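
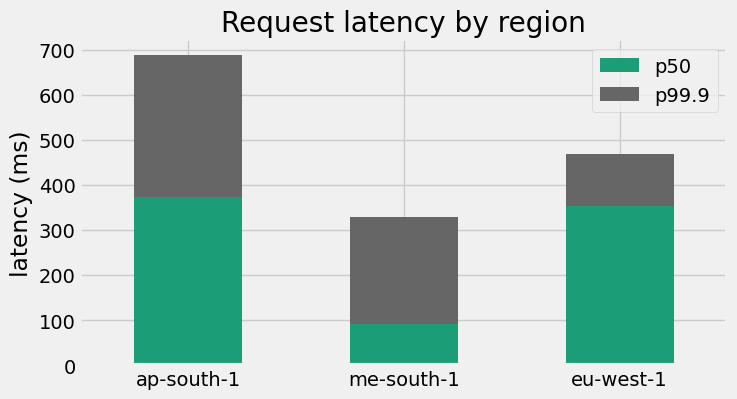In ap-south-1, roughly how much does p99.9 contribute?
≈ 300

p99.9 top ≈ 700, bottom ≈ 400; segment ≈ 300.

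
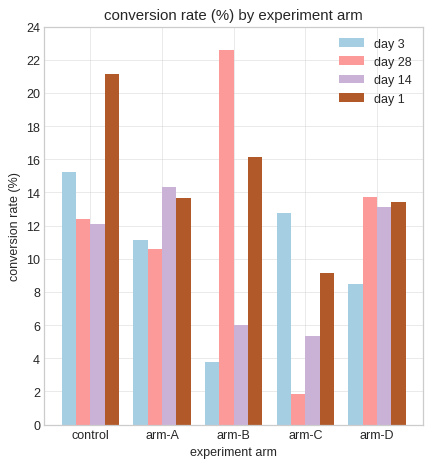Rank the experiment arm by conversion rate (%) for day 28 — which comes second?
Top 3 for day 28: arm-B ≈ 22, arm-D ≈ 14, control ≈ 12.

arm-D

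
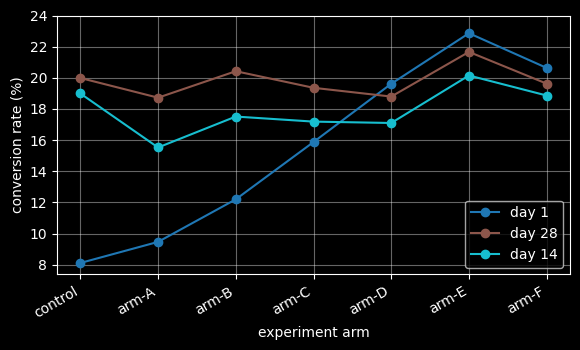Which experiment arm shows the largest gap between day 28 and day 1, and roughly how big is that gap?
control, ≈ 12 %

control: day 28 ≈ 20, day 1 ≈ 8 → gap ≈ 12. Next-largest (arm-A) is only ≈ 8.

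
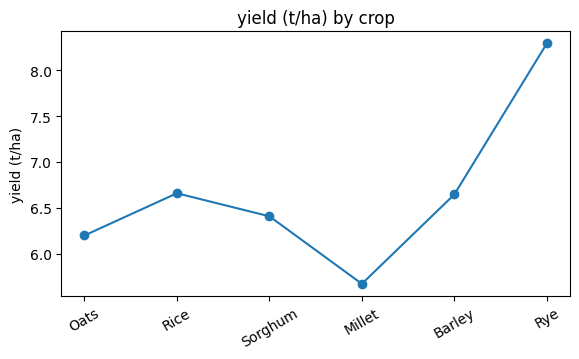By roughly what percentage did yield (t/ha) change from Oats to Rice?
Oats ≈ 6.0, Rice ≈ 6.5; (6.5 − 6.0) / 6.0 ≈ +8.3%.

≈ +8.3%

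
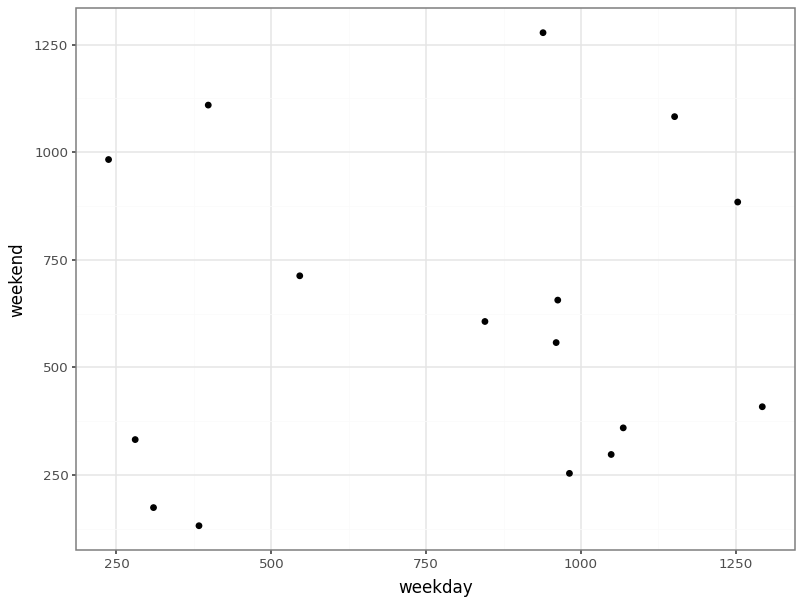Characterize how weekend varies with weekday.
Points are roughly uncorrelated; weak (|r| ≈ 0.1).

no clear correlation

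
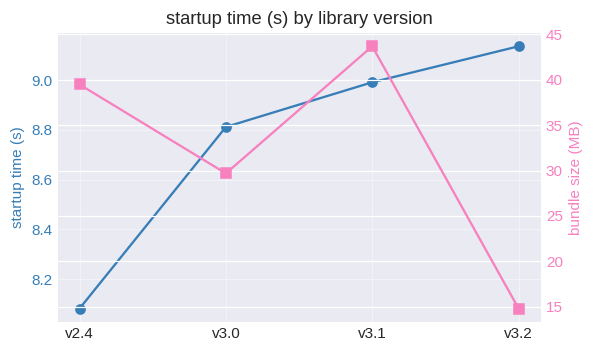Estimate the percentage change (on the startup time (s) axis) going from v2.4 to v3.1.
v2.4 ≈ 8.1, v3.1 ≈ 9.0; (9.0 − 8.1) / 8.1 ≈ +11.1%.

≈ +11.1%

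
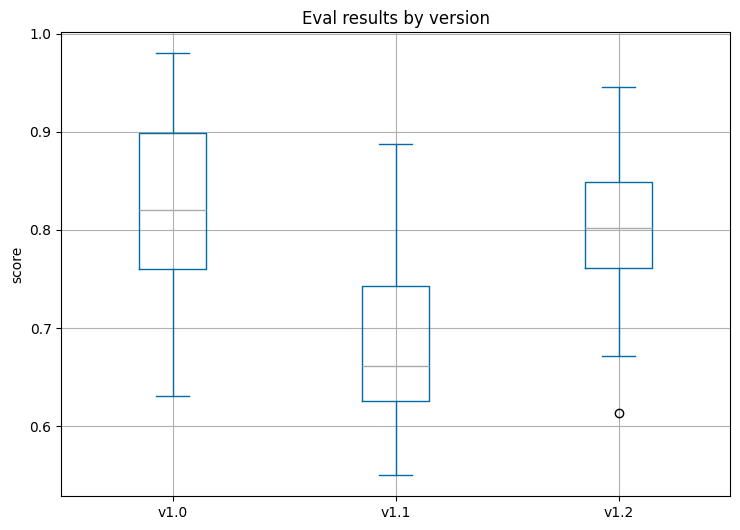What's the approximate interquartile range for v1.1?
≈ 0.12

Q3 ≈ 0.74, Q1 ≈ 0.62; IQR ≈ 0.12.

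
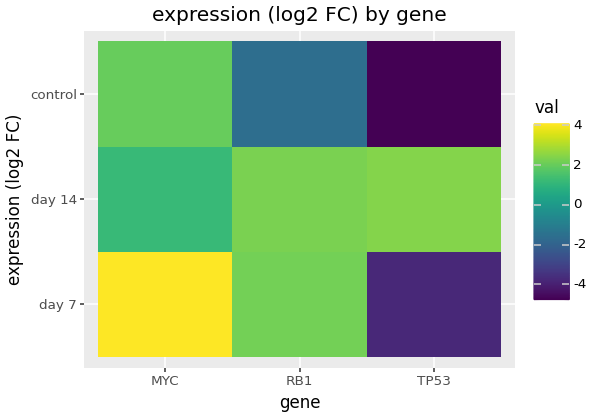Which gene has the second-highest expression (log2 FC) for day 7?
RB1

Top 3 for day 7: MYC ≈ 4, RB1 ≈ 2, TP53 ≈ -4.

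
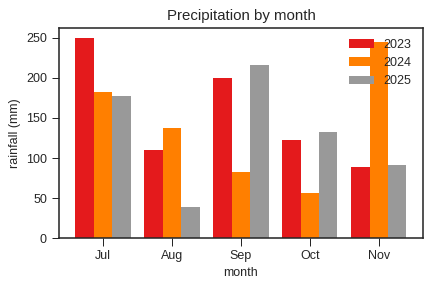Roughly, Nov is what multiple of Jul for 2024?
≈ 1.43×

Nov ≈ 250, Jul ≈ 175; 250/175 ≈ 1.43.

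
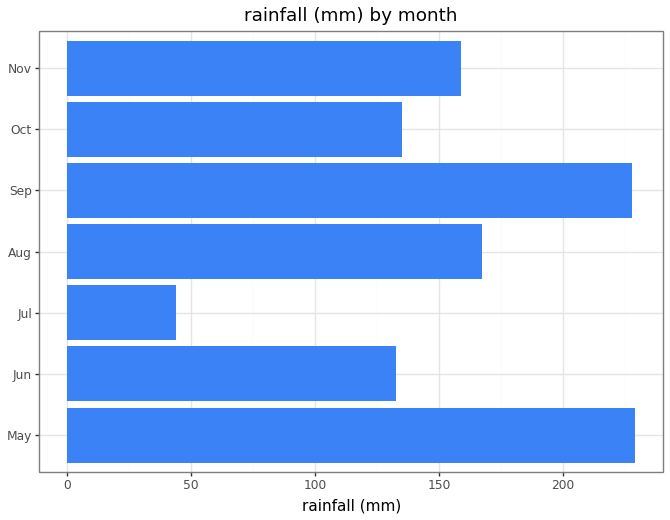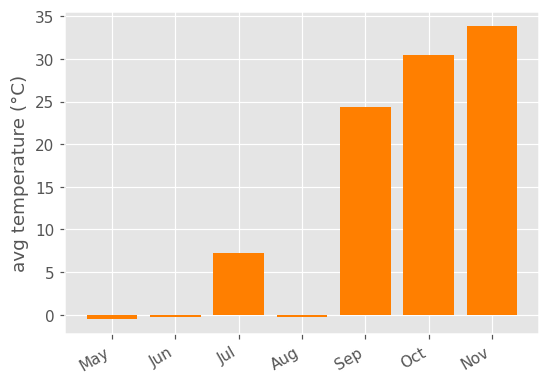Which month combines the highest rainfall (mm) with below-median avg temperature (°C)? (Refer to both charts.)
Chart 2 median avg temperature (°C) ≈ 5; below-median months: May, Jun, Aug. Among those, May has the highest rainfall (mm) (≈ 225).

May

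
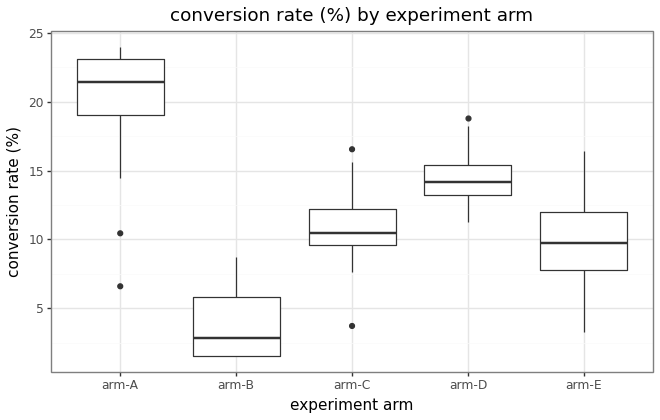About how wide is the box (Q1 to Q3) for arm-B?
Q3 ≈ 6, Q1 ≈ 2; IQR ≈ 4.

≈ 4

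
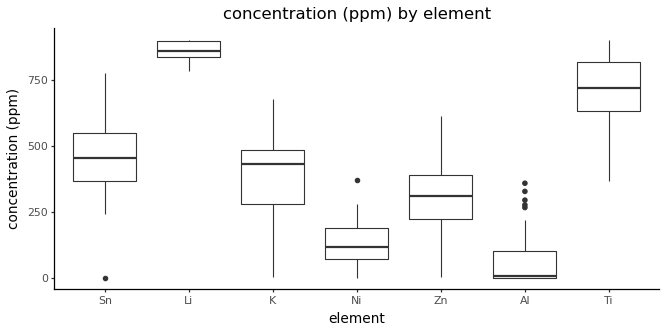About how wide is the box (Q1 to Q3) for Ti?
Q3 ≈ 800, Q1 ≈ 600; IQR ≈ 200.

≈ 200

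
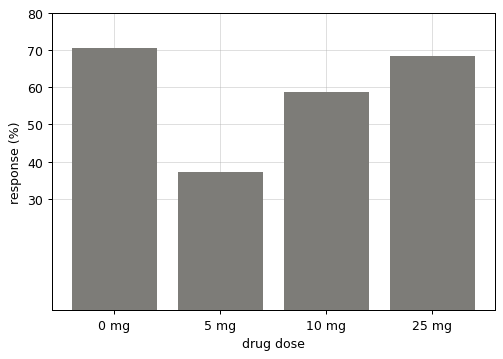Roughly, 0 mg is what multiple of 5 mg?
0 mg ≈ 70, 5 mg ≈ 40; 70/40 ≈ 1.75.

≈ 1.75×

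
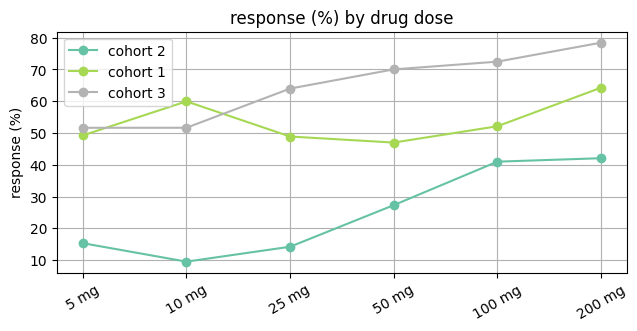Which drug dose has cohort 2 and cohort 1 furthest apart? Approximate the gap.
10 mg, ≈ 50 %

10 mg: cohort 2 ≈ 10, cohort 1 ≈ 60 → gap ≈ 50. Next-largest (25 mg) is only ≈ 40.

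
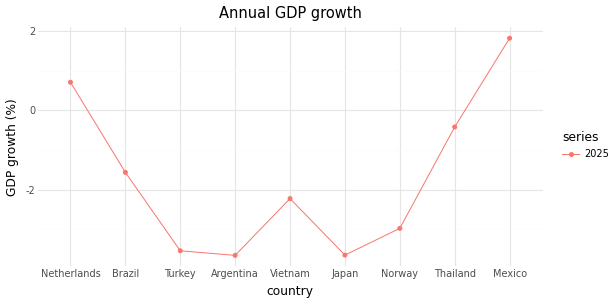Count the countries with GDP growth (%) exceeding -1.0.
Above -1.0: Netherlands, Thailand, Mexico.

3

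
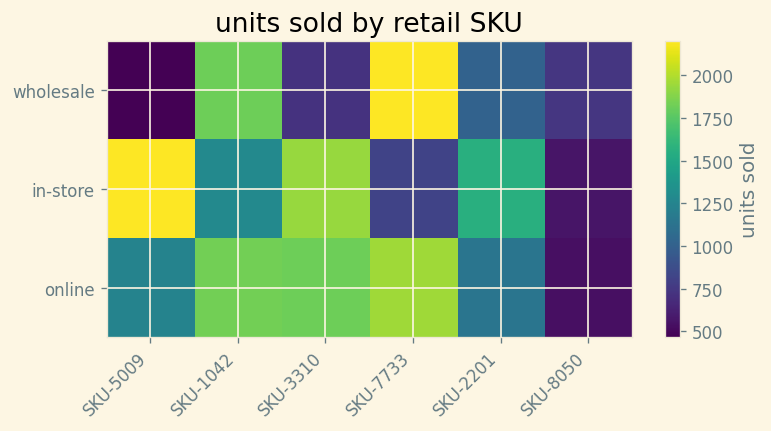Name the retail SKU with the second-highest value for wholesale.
SKU-1042

Top 3 for wholesale: SKU-7733 ≈ 2200, SKU-1042 ≈ 1800, SKU-2201 ≈ 1000.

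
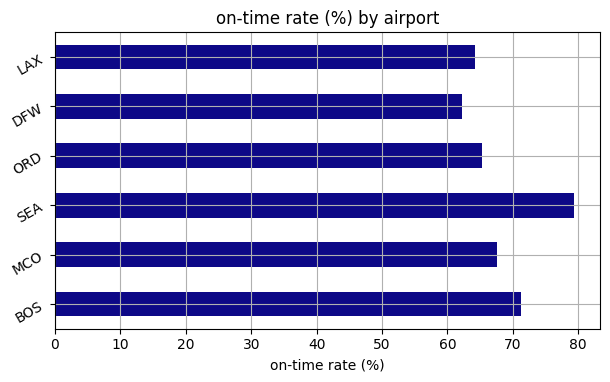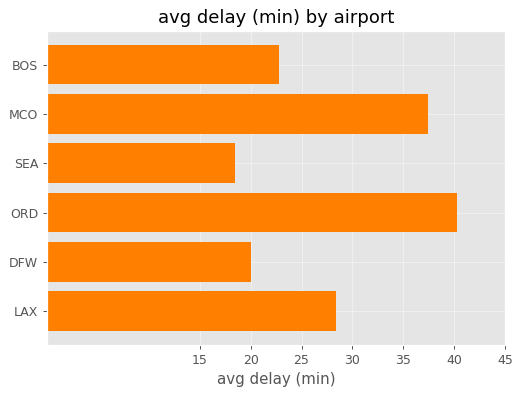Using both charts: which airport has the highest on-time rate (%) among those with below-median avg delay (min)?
SEA

Chart 2 median avg delay (min) ≈ 25; below-median airports: BOS, SEA, DFW. Among those, SEA has the highest on-time rate (%) (≈ 80).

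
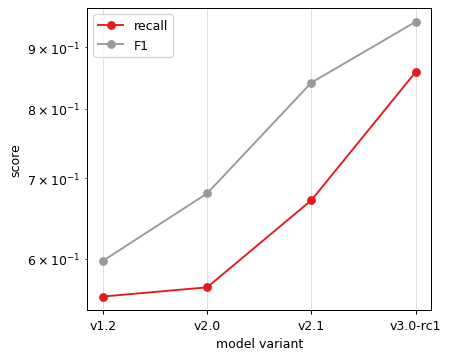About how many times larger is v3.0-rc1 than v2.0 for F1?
≈ 1.36×

v3.0-rc1 ≈ 0.95, v2.0 ≈ 0.70; 0.95/0.70 ≈ 1.36.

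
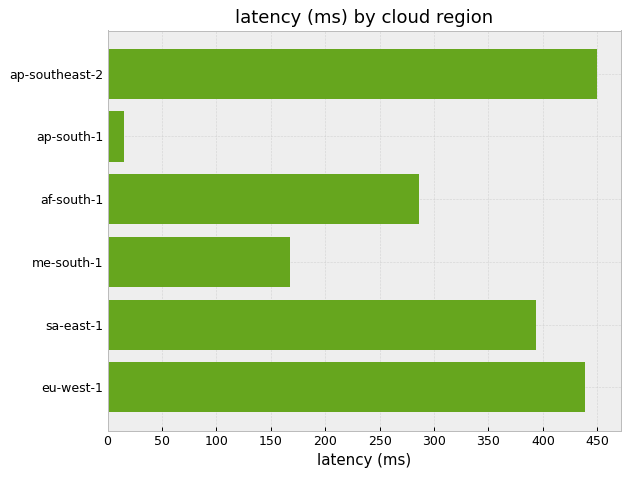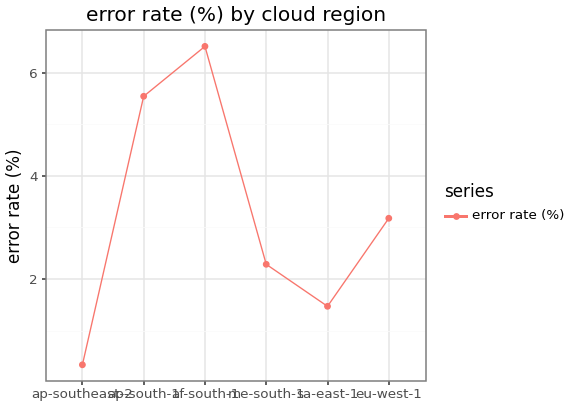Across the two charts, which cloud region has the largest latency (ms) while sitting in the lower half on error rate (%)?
Chart 2 median error rate (%) ≈ 3; below-median cloud regions: ap-southeast-2, me-south-1, sa-east-1. Among those, ap-southeast-2 has the highest latency (ms) (≈ 450).

ap-southeast-2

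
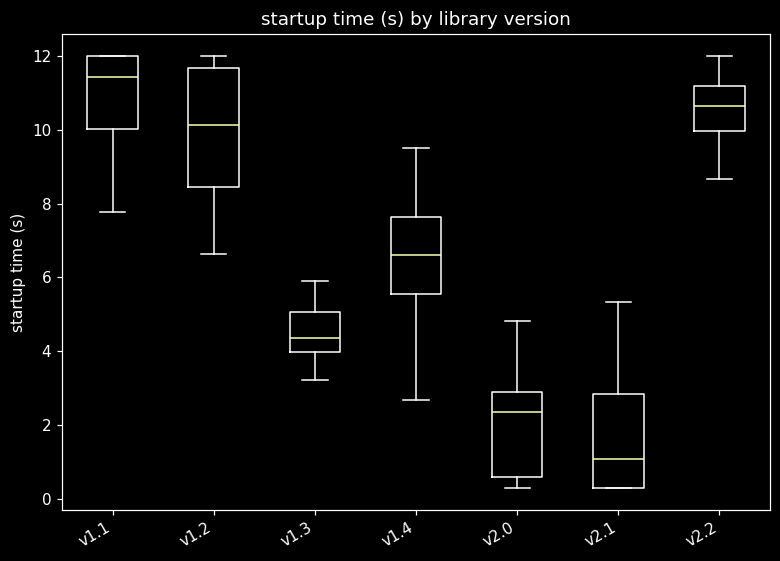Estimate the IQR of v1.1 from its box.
Q3 ≈ 12, Q1 ≈ 10; IQR ≈ 2.

≈ 2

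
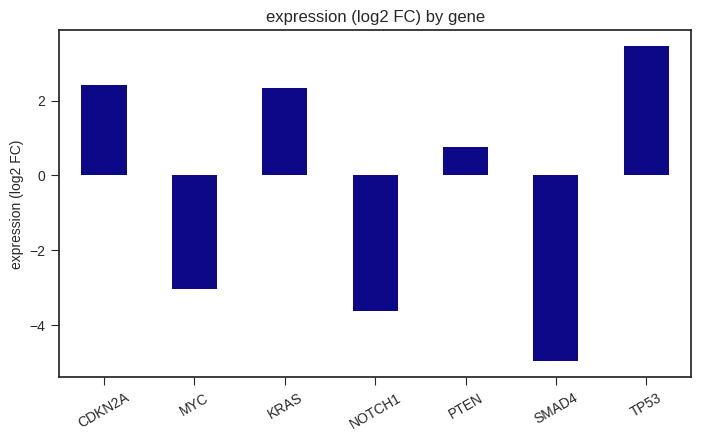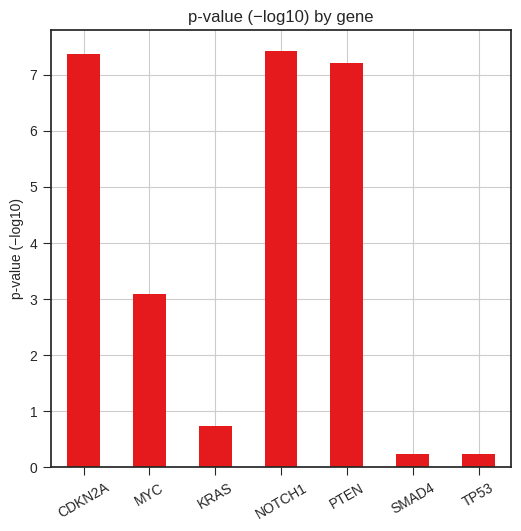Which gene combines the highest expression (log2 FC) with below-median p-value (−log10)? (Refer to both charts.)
TP53

Chart 2 median p-value (−log10) ≈ 3; below-median genes: KRAS, SMAD4, TP53. Among those, TP53 has the highest expression (log2 FC) (≈ 3.5).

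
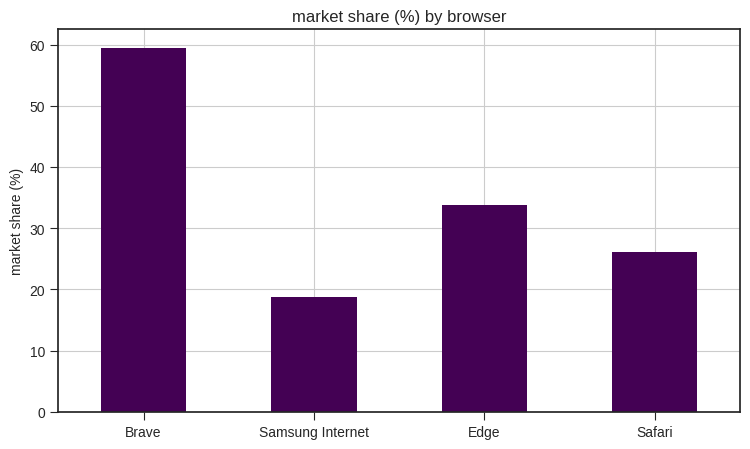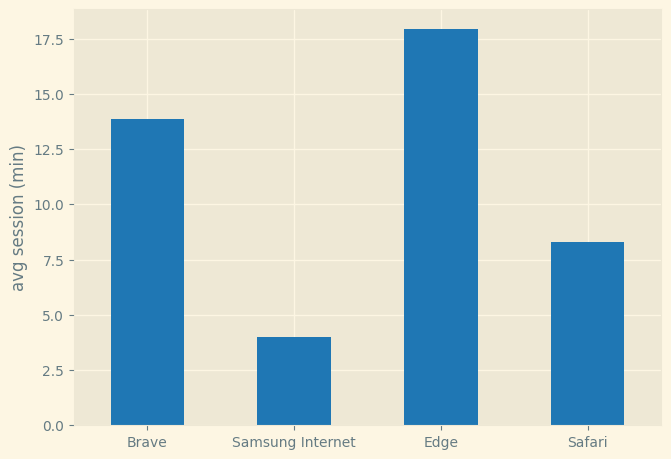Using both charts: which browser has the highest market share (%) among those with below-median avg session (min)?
Chart 2 median avg session (min) ≈ 12; below-median browsers: Samsung Internet, Safari. Among those, Safari has the highest market share (%) (≈ 30).

Safari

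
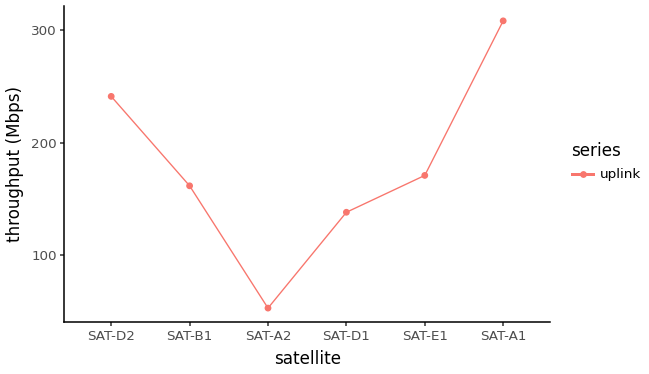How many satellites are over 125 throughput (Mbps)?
Above 125: SAT-D2, SAT-B1, SAT-D1, SAT-E1, SAT-A1.

5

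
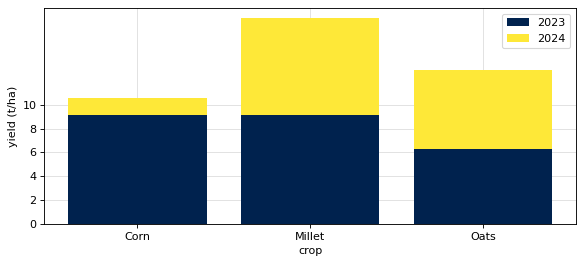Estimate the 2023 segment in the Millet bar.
2023 top ≈ 10, bottom ≈ 0; segment ≈ 10.

≈ 10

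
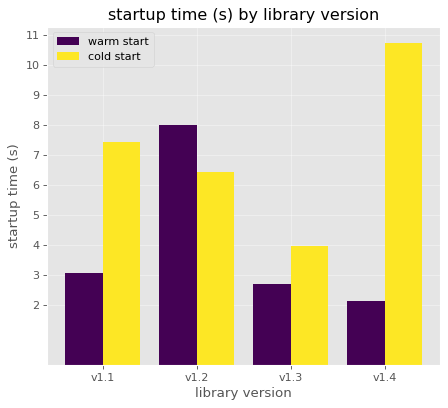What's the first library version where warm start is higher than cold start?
v1.1: warm start ≈ 3 vs cold start ≈ 7 (not yet); v1.2: warm start ≈ 8 vs cold start ≈ 6 (first crossover).

v1.2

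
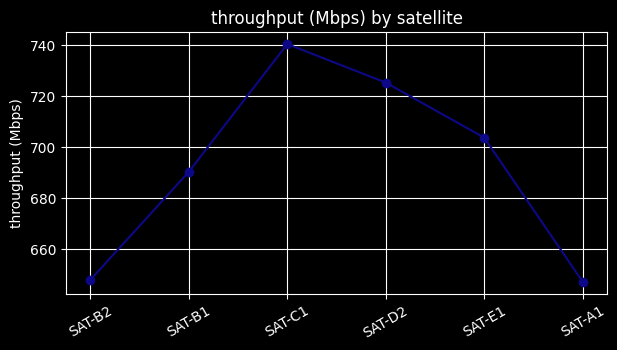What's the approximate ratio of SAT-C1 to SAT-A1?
≈ 1.14×

SAT-C1 ≈ 740, SAT-A1 ≈ 650; 740/650 ≈ 1.14.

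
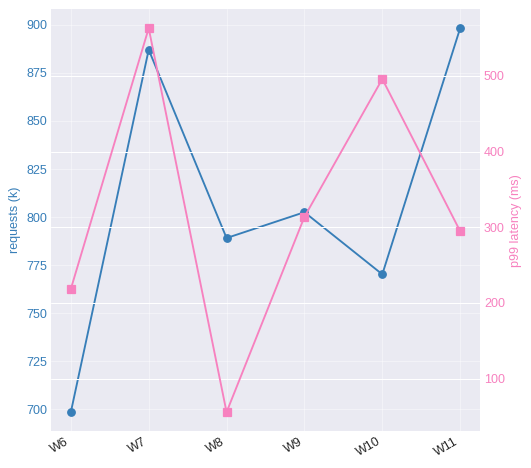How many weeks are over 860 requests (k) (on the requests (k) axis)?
2

Above 860: W7, W11.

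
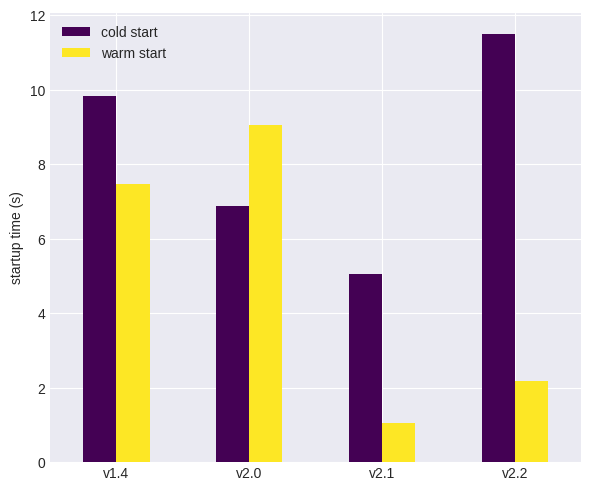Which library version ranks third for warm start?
v2.2

Top 4 for warm start: v2.0 ≈ 9, v1.4 ≈ 7, v2.2 ≈ 2, v2.1 ≈ 1.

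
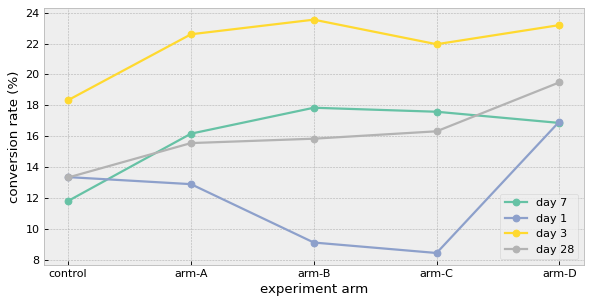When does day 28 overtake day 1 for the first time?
control: day 28 ≈ 14 vs day 1 ≈ 14 (not yet); arm-A: day 28 ≈ 16 vs day 1 ≈ 12 (first crossover).

arm-A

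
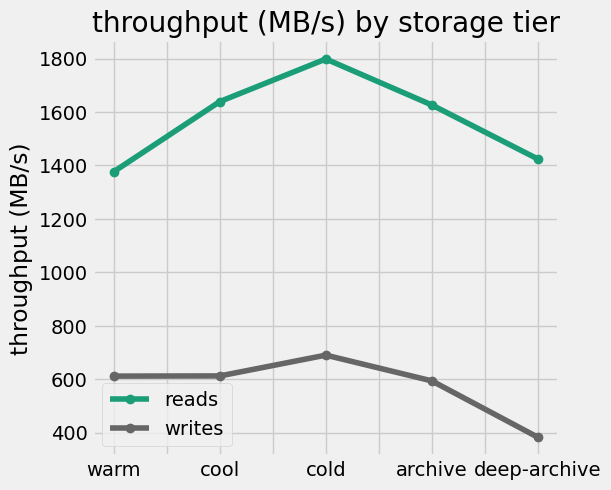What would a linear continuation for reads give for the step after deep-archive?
≈ 1200

Last three: 1800, 1600, 1400 → slope ≈ -200/step → next ≈ 1200.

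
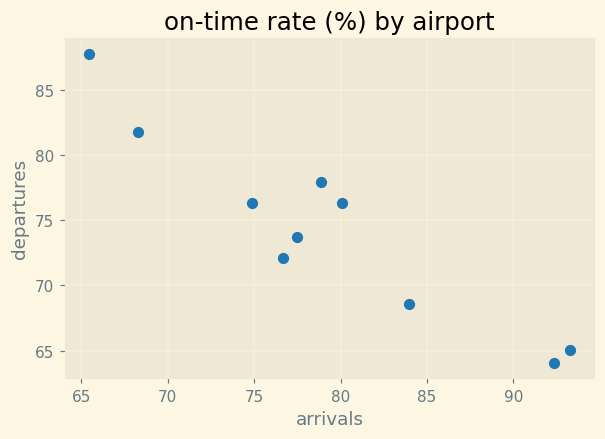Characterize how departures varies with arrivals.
negative, strong

Points are negatively correlated; strong (|r| ≈ 0.9).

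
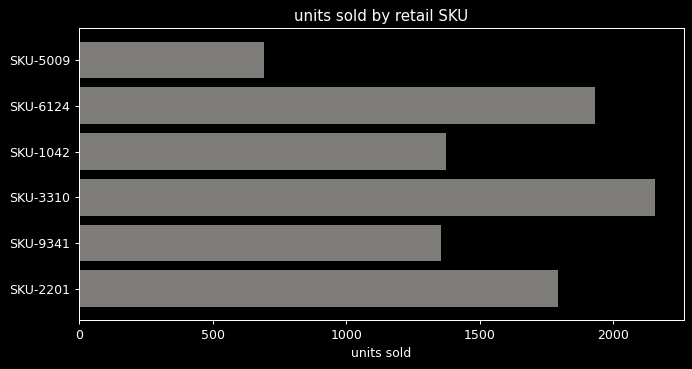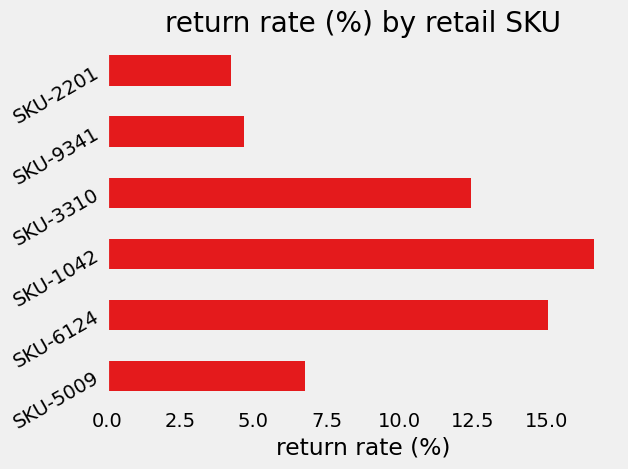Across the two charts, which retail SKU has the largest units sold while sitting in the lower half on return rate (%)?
SKU-2201

Chart 2 median return rate (%) ≈ 10; below-median retail SKUs: SKU-5009, SKU-9341, SKU-2201. Among those, SKU-2201 has the highest units sold (≈ 1800).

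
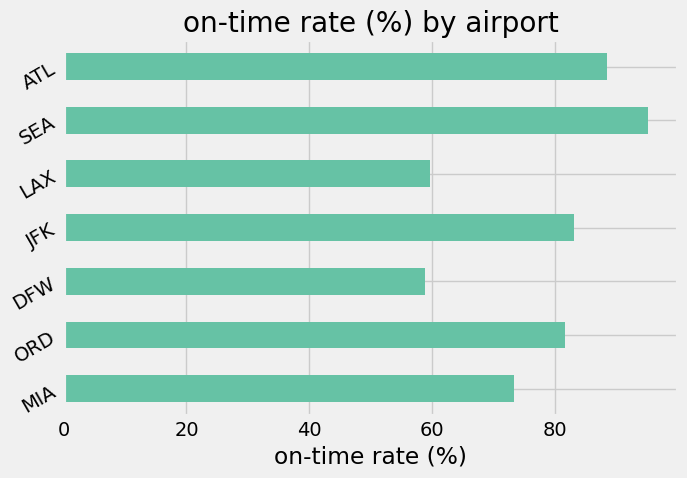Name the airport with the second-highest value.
Top 3: SEA ≈ 100, ATL ≈ 90, JFK ≈ 80.

ATL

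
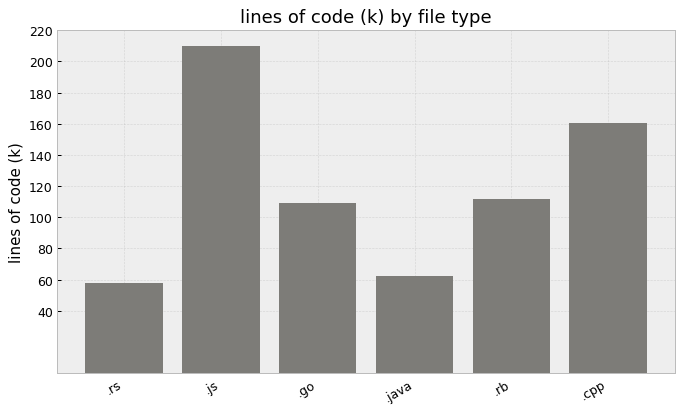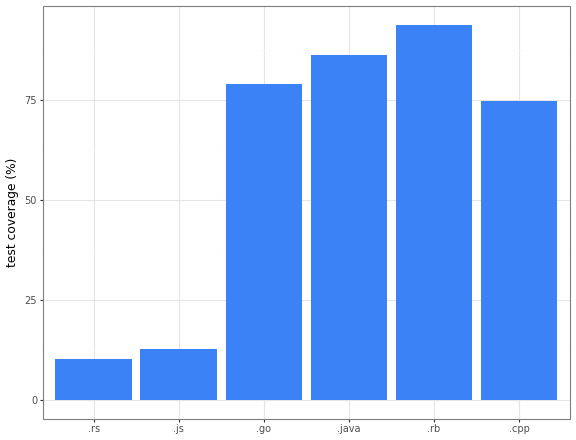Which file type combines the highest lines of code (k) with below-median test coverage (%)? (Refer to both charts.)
Chart 2 median test coverage (%) ≈ 80; below-median file types: .rs, .js, .cpp. Among those, .js has the highest lines of code (k) (≈ 200).

.js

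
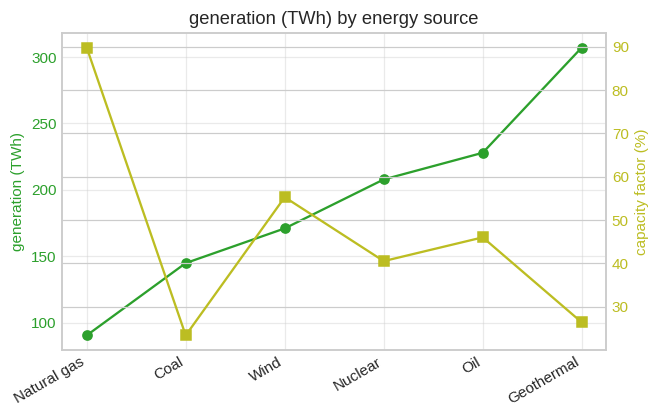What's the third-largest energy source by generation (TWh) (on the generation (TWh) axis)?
Nuclear

Top 4 (on the generation (TWh) axis): Geothermal ≈ 300, Oil ≈ 220, Nuclear ≈ 200, Wind ≈ 180.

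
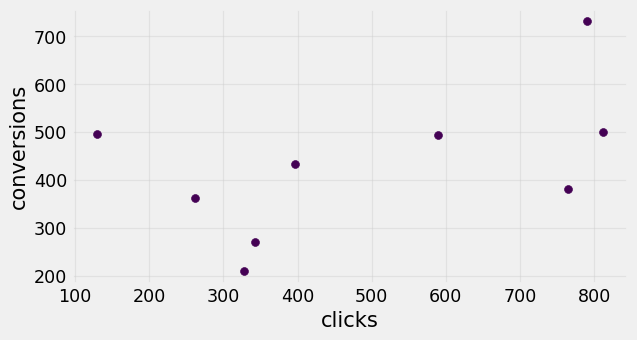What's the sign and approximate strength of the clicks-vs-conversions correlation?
Points are positively correlated; moderate (|r| ≈ 0.5).

positive, moderate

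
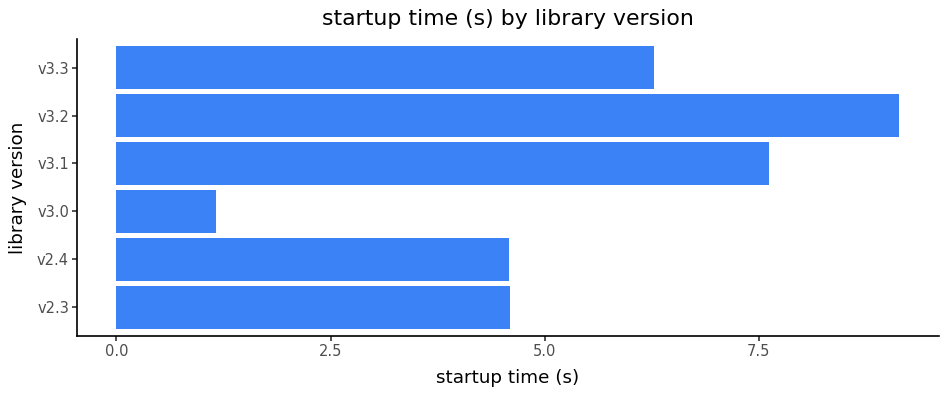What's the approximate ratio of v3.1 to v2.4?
v3.1 ≈ 8, v2.4 ≈ 5; 8/5 ≈ 1.6.

≈ 1.6×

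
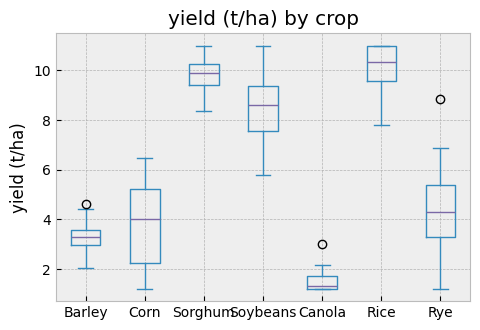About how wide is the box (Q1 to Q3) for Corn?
Q3 ≈ 5, Q1 ≈ 2; IQR ≈ 3.

≈ 3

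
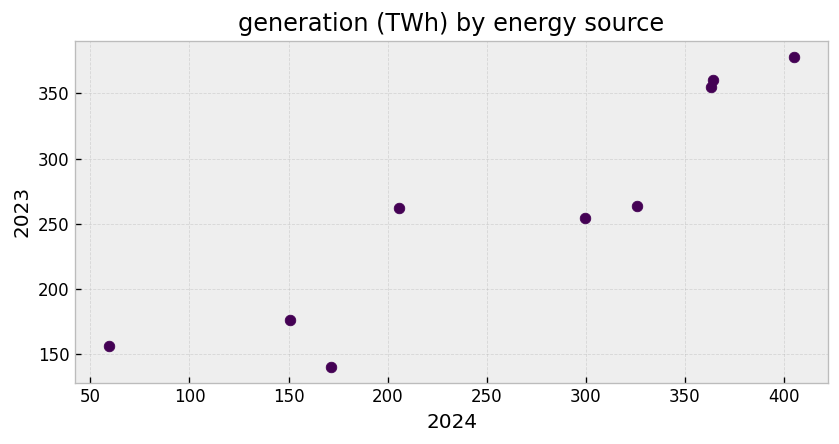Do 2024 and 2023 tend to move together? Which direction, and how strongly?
Points are positively correlated; strong (|r| ≈ 0.9).

positive, strong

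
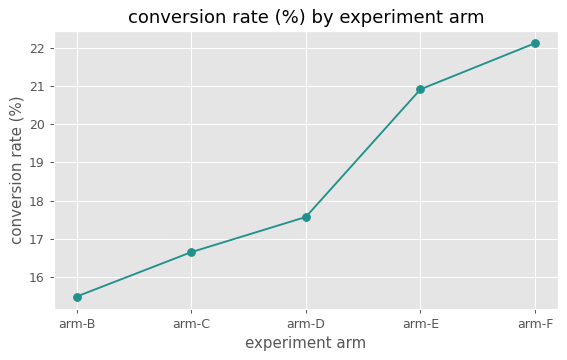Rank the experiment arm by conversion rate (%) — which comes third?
arm-D

Top 4: arm-F ≈ 22, arm-E ≈ 21, arm-D ≈ 18, arm-C ≈ 17.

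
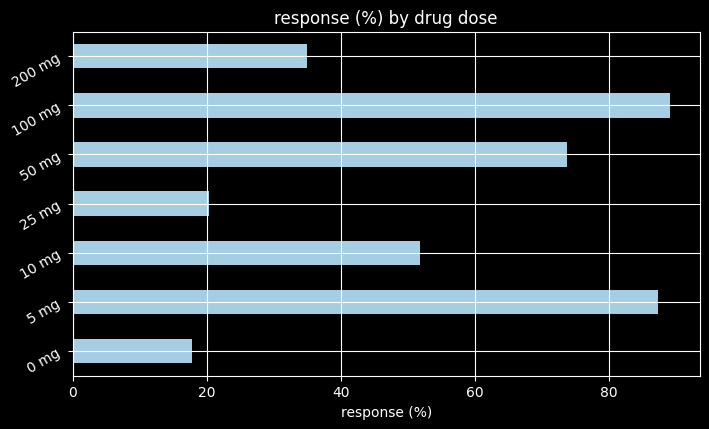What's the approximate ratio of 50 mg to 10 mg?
≈ 1.4×

50 mg ≈ 70, 10 mg ≈ 50; 70/50 ≈ 1.4.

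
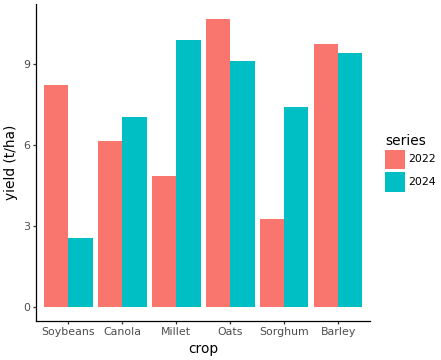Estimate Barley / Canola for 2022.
≈ 1.67×

Barley ≈ 10, Canola ≈ 6; 10/6 ≈ 1.67.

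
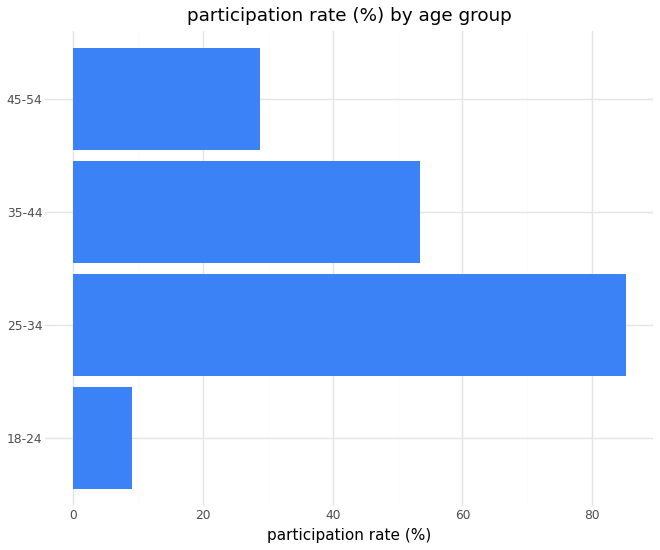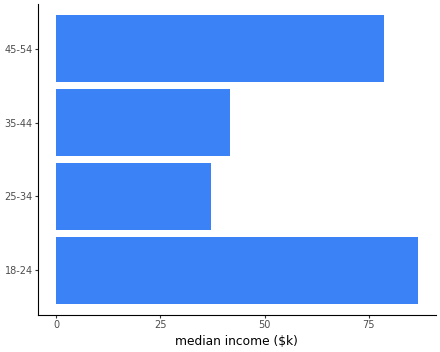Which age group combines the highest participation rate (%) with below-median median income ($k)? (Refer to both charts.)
Chart 2 median median income ($k) ≈ 60; below-median age groups: 25-34, 35-44. Among those, 25-34 has the highest participation rate (%) (≈ 90).

25-34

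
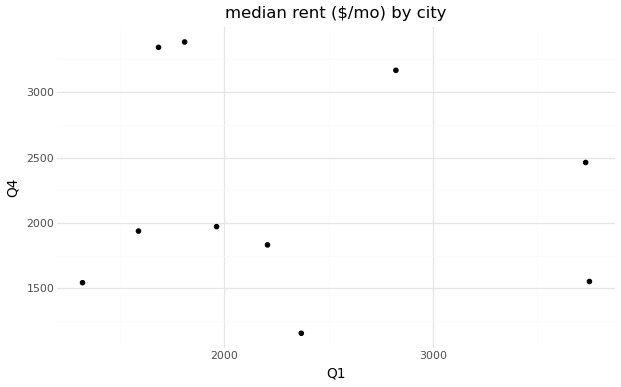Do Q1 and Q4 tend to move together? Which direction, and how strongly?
no clear correlation

Points are roughly uncorrelated; weak (|r| ≈ 0.1).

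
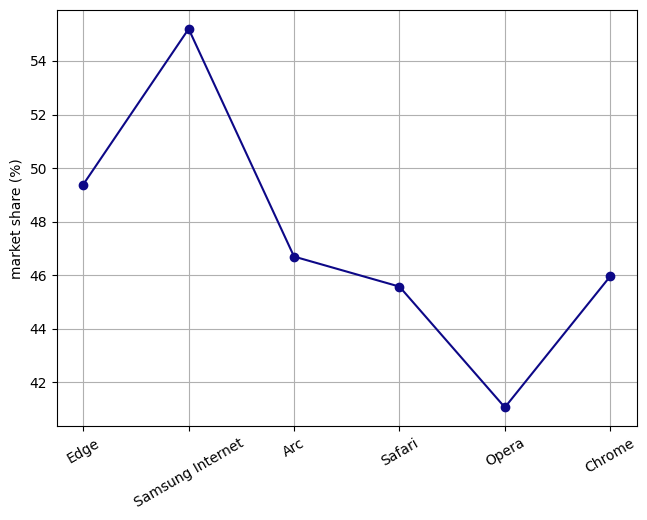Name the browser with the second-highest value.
Edge

Top 3: Samsung Internet ≈ 56, Edge ≈ 50, Arc ≈ 46.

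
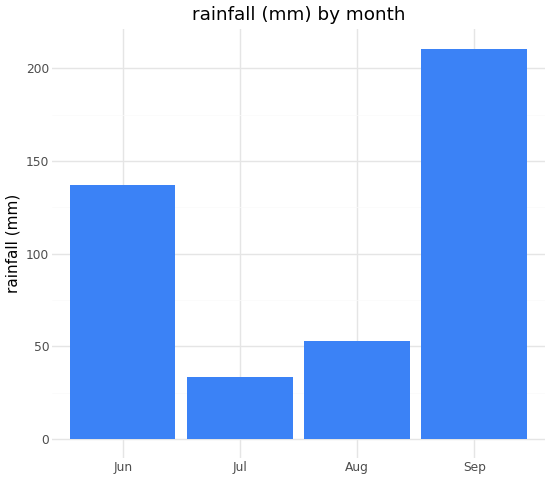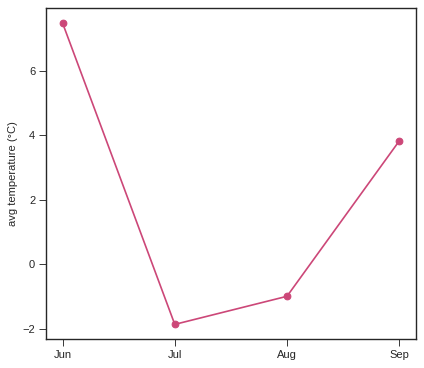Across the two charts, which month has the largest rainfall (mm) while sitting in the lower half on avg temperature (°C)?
Chart 2 median avg temperature (°C) ≈ 1; below-median months: Jul, Aug. Among those, Aug has the highest rainfall (mm) (≈ 60).

Aug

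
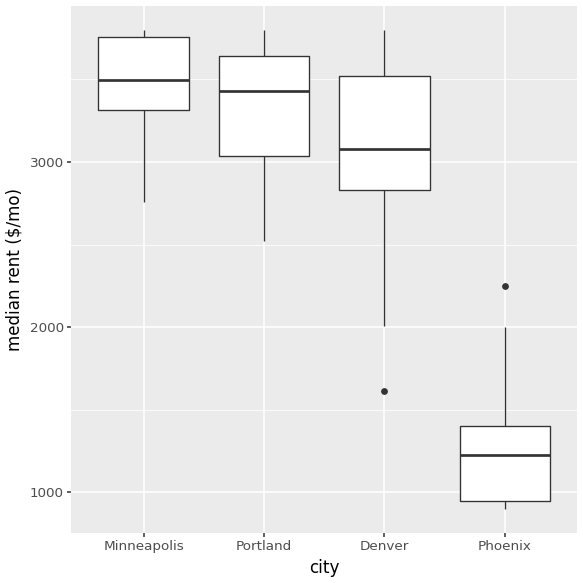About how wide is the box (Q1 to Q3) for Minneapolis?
Q3 ≈ 4000, Q1 ≈ 3500; IQR ≈ 500.

≈ 500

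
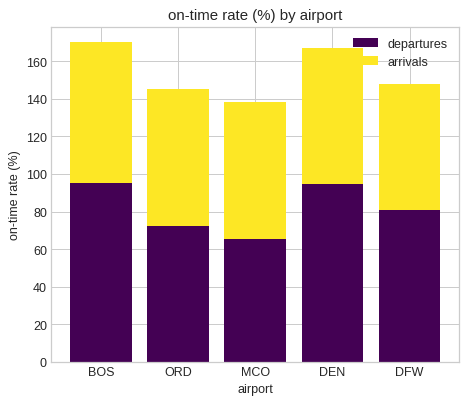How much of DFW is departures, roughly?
departures top ≈ 80, bottom ≈ 0; segment ≈ 80.

≈ 80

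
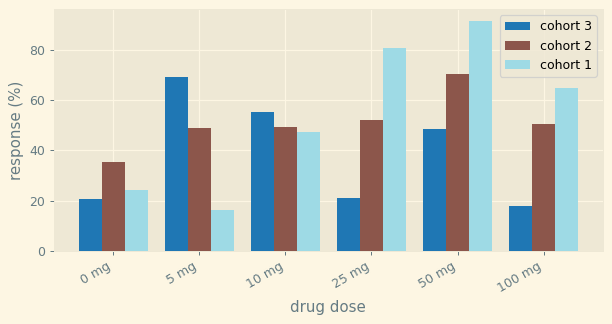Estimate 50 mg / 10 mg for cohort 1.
≈ 1.8×

50 mg ≈ 90, 10 mg ≈ 50; 90/50 ≈ 1.8.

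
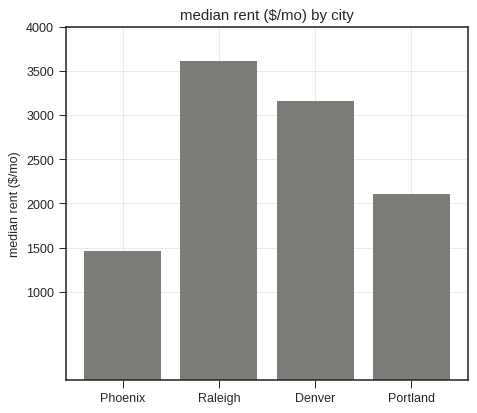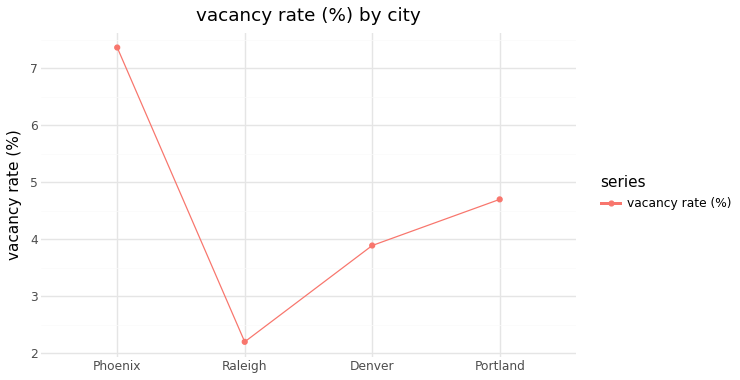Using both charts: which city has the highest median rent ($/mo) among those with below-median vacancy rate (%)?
Raleigh

Chart 2 median vacancy rate (%) ≈ 4; below-median cities: Raleigh, Denver. Among those, Raleigh has the highest median rent ($/mo) (≈ 3500).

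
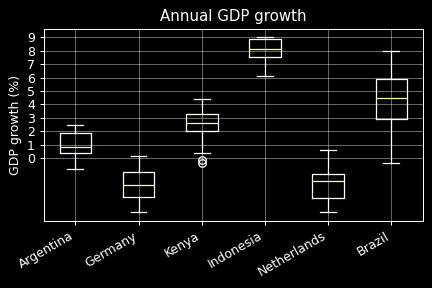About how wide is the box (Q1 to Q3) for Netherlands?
≈ 2

Q3 ≈ -1, Q1 ≈ -3; IQR ≈ 2.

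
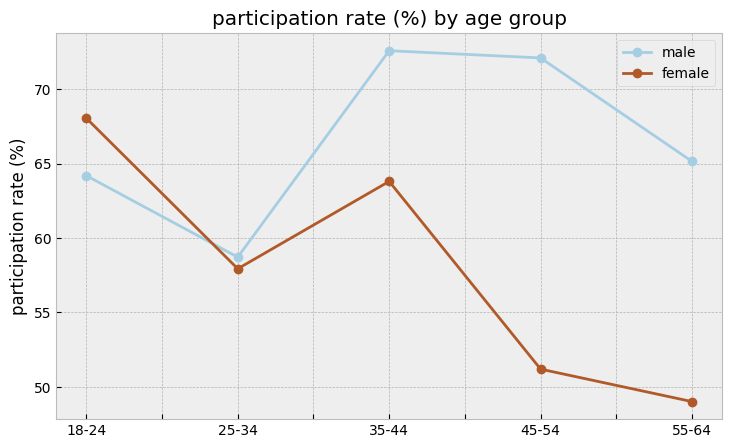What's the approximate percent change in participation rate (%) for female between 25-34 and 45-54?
25-34 ≈ 58, 45-54 ≈ 52; (52 − 58) / 58 ≈ -10.3%.

≈ -10.3%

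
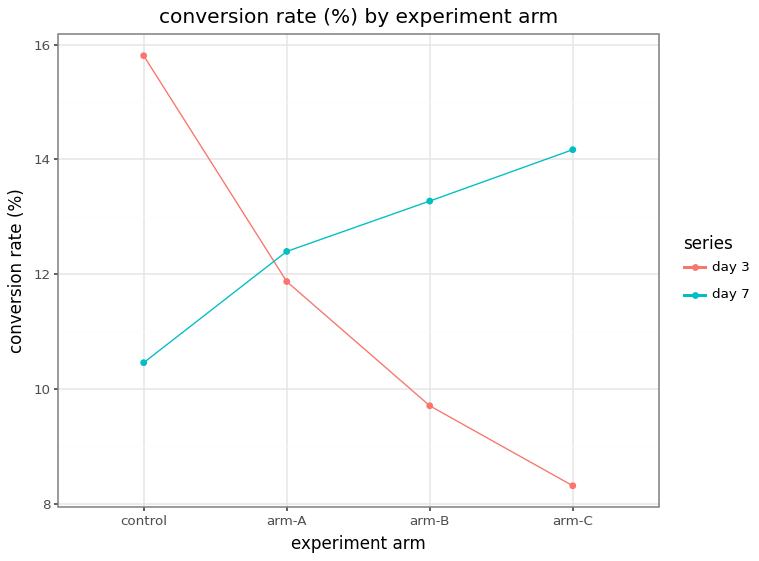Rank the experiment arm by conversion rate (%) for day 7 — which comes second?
Top 3 for day 7: arm-C ≈ 14, arm-B ≈ 13, arm-A ≈ 12.

arm-B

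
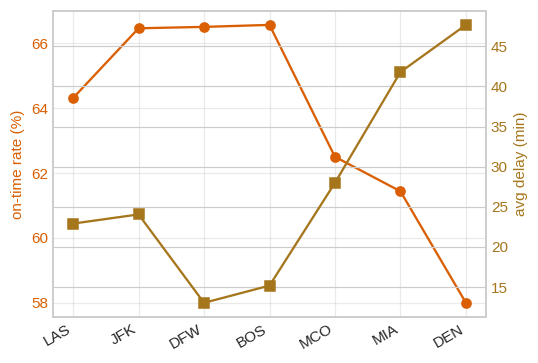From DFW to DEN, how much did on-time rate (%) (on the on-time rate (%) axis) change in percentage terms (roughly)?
≈ -13.4%

DFW ≈ 67, DEN ≈ 58; (58 − 67) / 67 ≈ -13.4%.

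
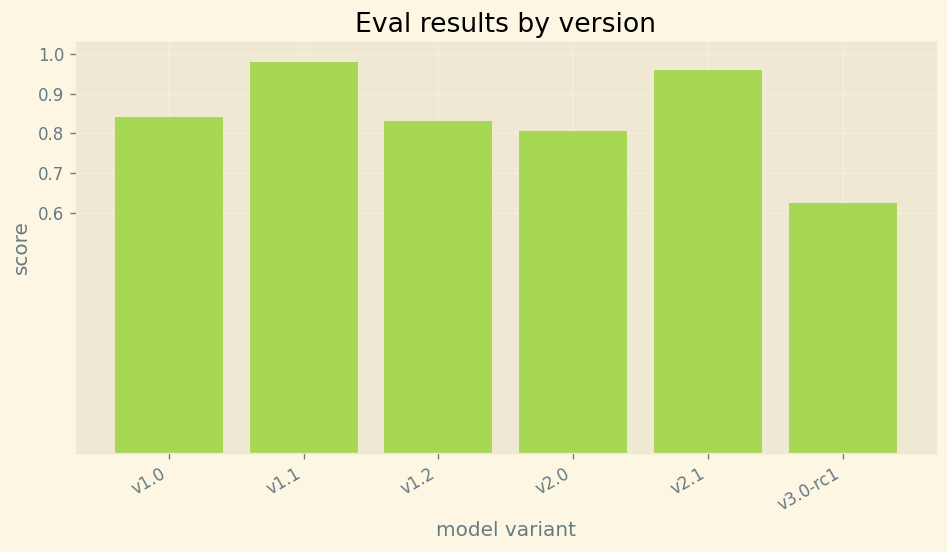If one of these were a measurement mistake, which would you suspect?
v3.0-rc1 ≈ 0.6; the rest sit between ≈ 0.8 and ≈ 1.0.

v3.0-rc1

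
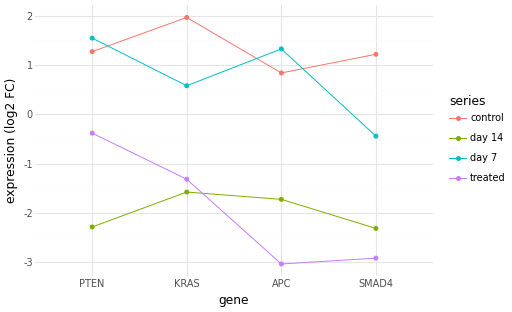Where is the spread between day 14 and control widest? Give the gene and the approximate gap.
PTEN, ≈ 4.0 log2 FC

PTEN: day 14 ≈ -2.5, control ≈ 1.5 → gap ≈ 4.0. Next-largest (KRAS) is only ≈ 3.5.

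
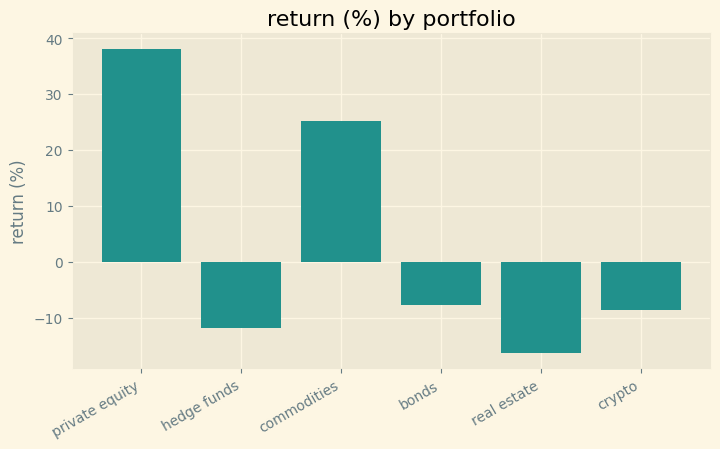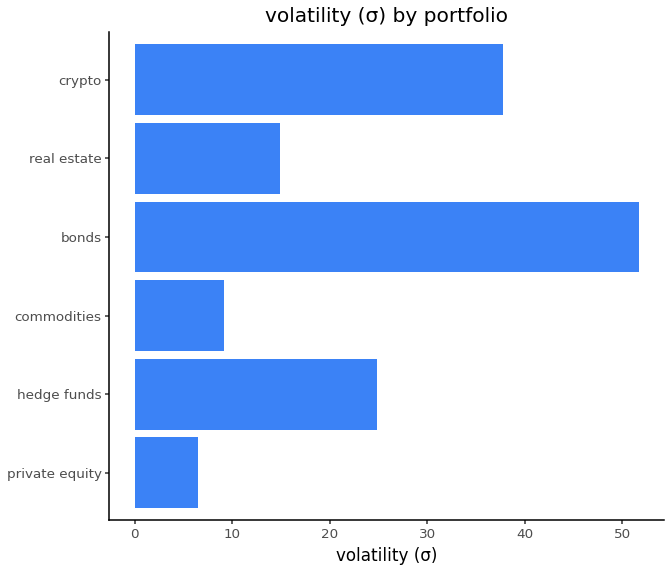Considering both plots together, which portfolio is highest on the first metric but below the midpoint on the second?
Chart 2 median volatility (σ) ≈ 20; below-median portfolios: private equity, commodities, real estate. Among those, private equity has the highest return (%) (≈ 40).

private equity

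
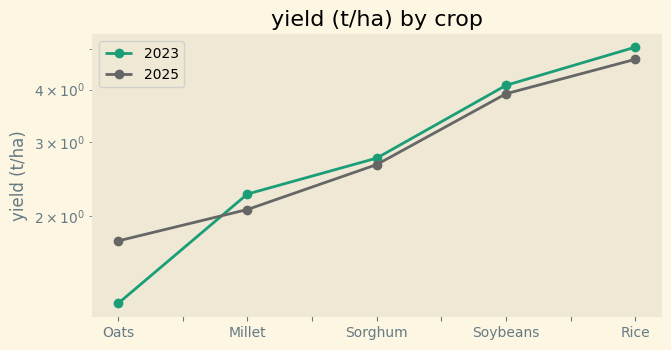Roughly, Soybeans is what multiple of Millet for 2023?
Soybeans ≈ 4.0, Millet ≈ 2.5; 4.0/2.5 ≈ 1.6.

≈ 1.6×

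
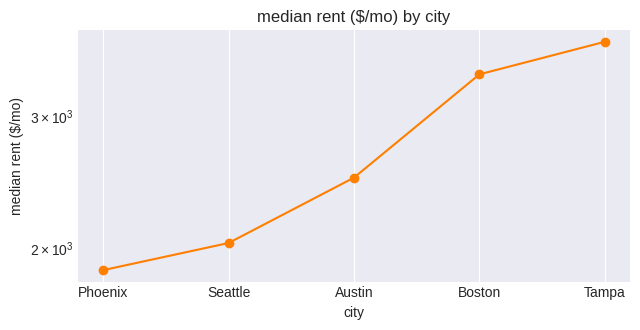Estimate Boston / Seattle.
≈ 1.7×

Boston ≈ 3400, Seattle ≈ 2000; 3400/2000 ≈ 1.7.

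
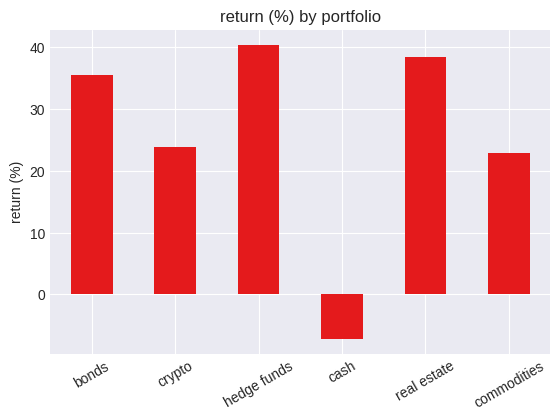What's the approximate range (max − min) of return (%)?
Max hedge funds ≈ 40, min cash ≈ -5; range ≈ 45.

≈ 45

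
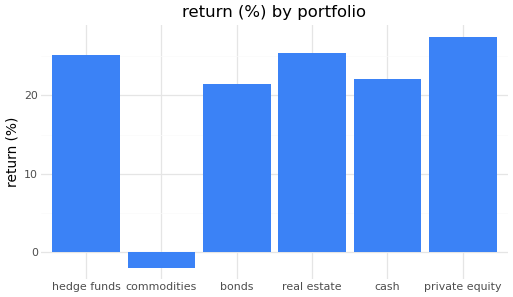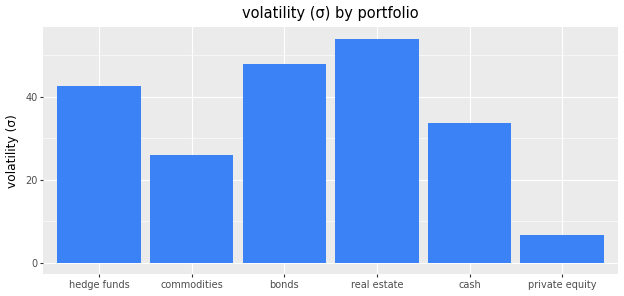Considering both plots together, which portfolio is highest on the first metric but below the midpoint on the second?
Chart 2 median volatility (σ) ≈ 40; below-median portfolios: commodities, cash, private equity. Among those, private equity has the highest return (%) (≈ 25).

private equity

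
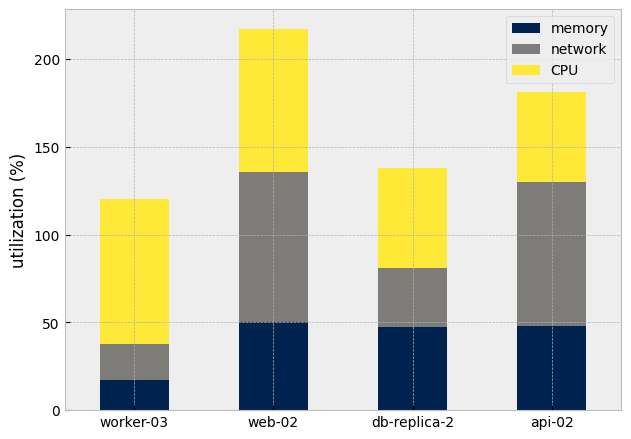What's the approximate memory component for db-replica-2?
memory top ≈ 40, bottom ≈ 0; segment ≈ 40.

≈ 40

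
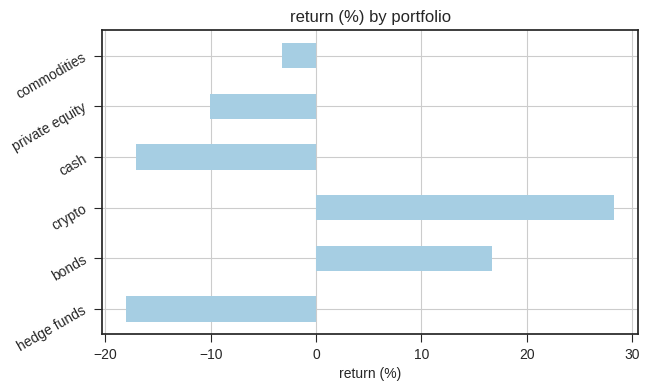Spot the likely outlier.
crypto

crypto ≈ 30; the rest sit between ≈ -20 and ≈ 15.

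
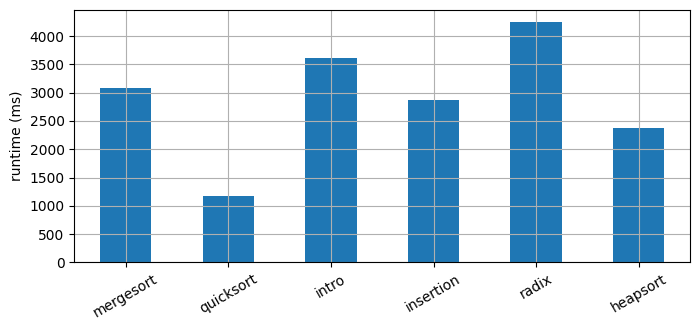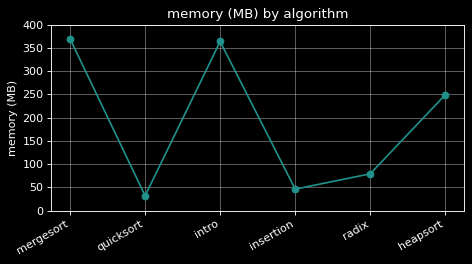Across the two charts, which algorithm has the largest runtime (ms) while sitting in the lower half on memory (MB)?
radix

Chart 2 median memory (MB) ≈ 150; below-median algorithms: quicksort, insertion, radix. Among those, radix has the highest runtime (ms) (≈ 4500).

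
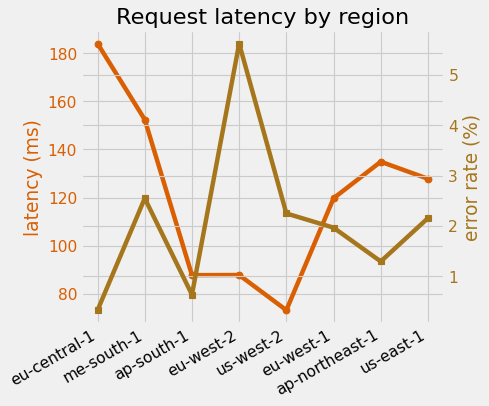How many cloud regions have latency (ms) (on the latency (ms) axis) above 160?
Above 160: eu-central-1.

1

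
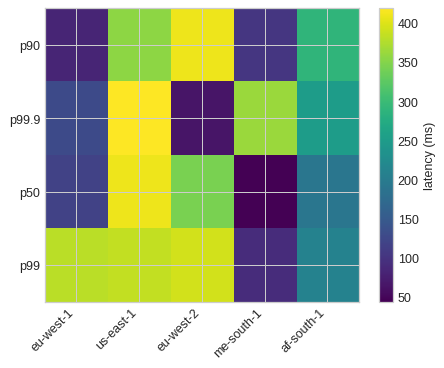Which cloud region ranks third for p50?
af-south-1

Top 4 for p50: us-east-1 ≈ 400, eu-west-2 ≈ 350, af-south-1 ≈ 200, eu-west-1 ≈ 100.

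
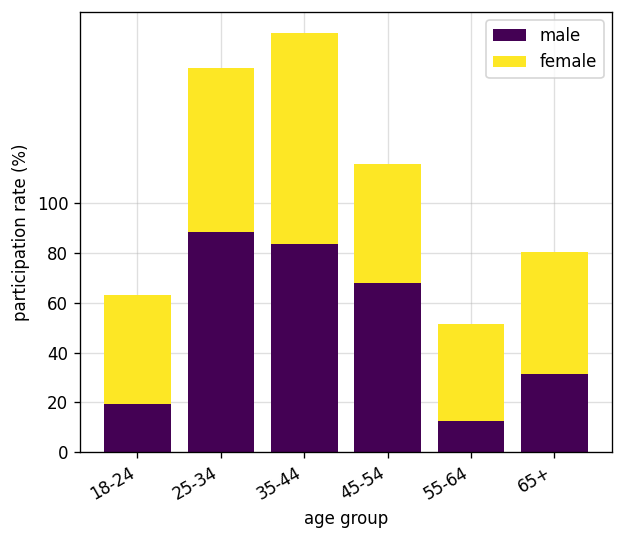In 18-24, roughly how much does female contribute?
female top ≈ 60, bottom ≈ 20; segment ≈ 40.

≈ 40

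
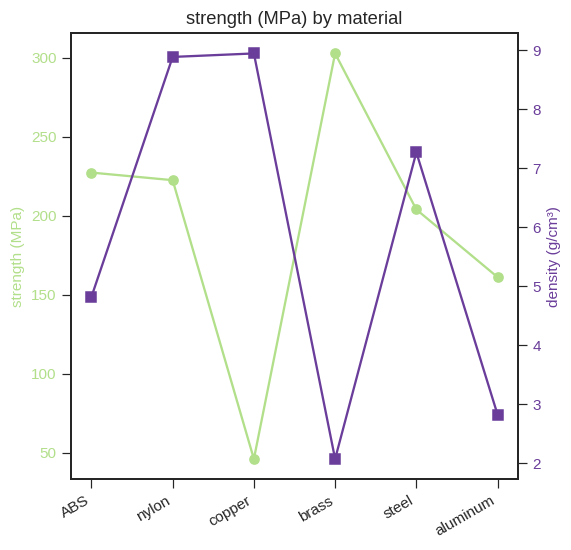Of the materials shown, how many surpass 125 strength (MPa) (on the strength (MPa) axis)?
5

Above 125: ABS, nylon, brass, steel, aluminum.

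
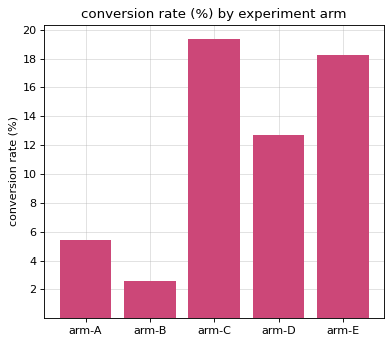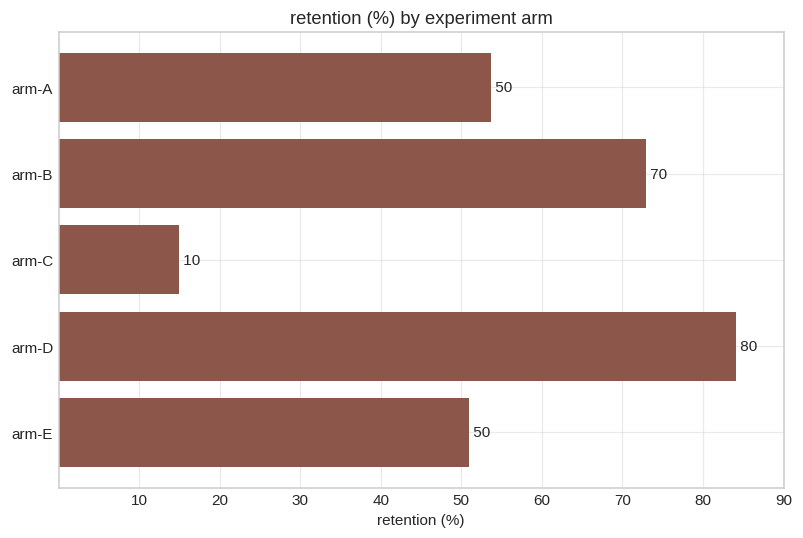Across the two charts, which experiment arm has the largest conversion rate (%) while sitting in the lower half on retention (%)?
arm-C

Chart 2 median retention (%) ≈ 50; below-median experiment arms: arm-C, arm-E. Among those, arm-C has the highest conversion rate (%) (≈ 20).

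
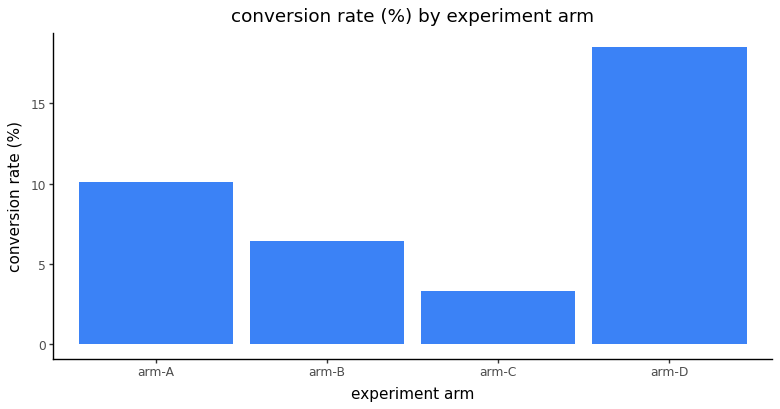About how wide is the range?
≈ 14

Max arm-D ≈ 18, min arm-C ≈ 4; range ≈ 14.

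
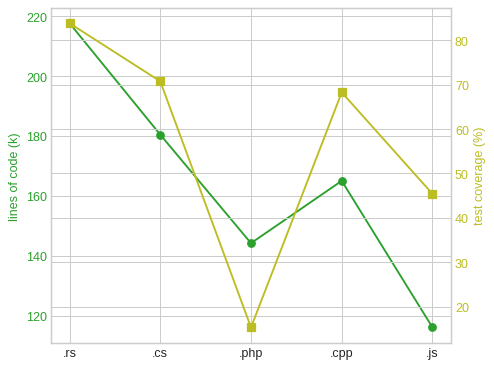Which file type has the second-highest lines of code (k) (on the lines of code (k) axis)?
.cs

Top 3 (on the lines of code (k) axis): .rs ≈ 220, .cs ≈ 180, .cpp ≈ 160.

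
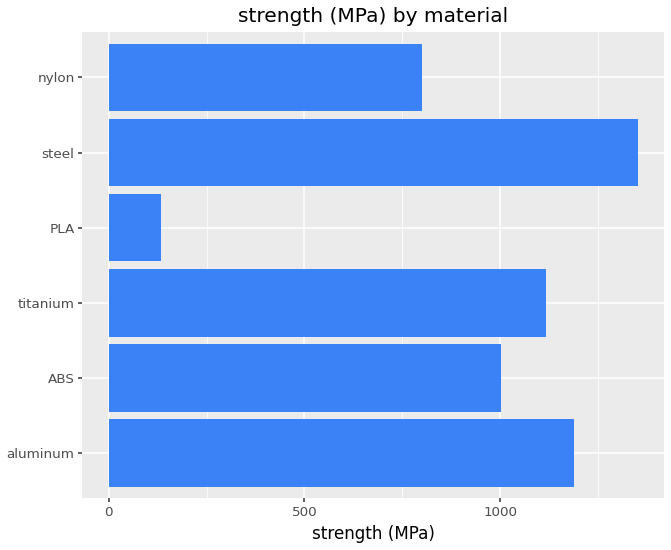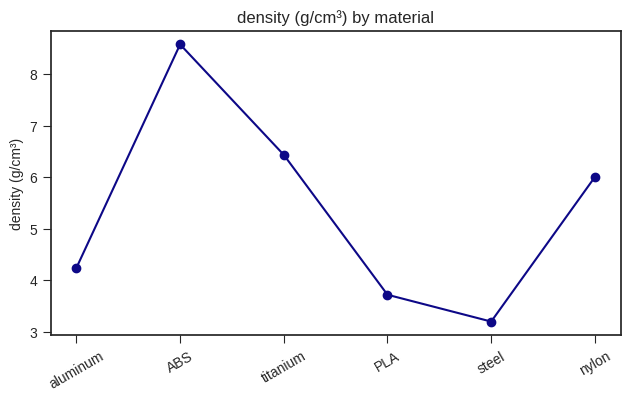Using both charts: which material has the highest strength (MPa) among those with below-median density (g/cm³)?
steel

Chart 2 median density (g/cm³) ≈ 5; below-median materials: aluminum, PLA, steel. Among those, steel has the highest strength (MPa) (≈ 1400).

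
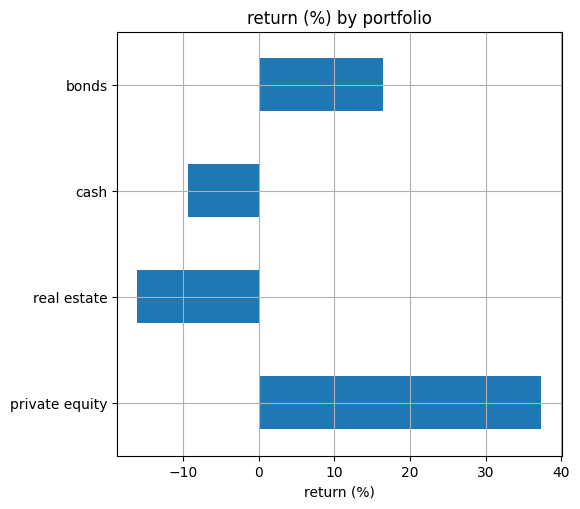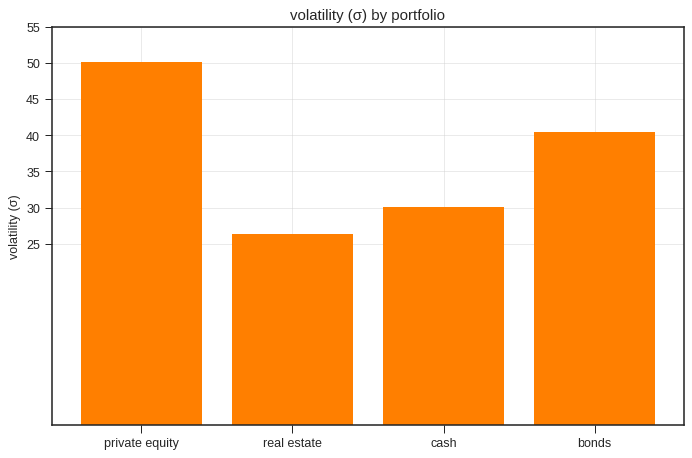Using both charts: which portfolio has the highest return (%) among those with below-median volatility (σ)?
Chart 2 median volatility (σ) ≈ 35; below-median portfolios: real estate, cash. Among those, cash has the highest return (%) (≈ -10).

cash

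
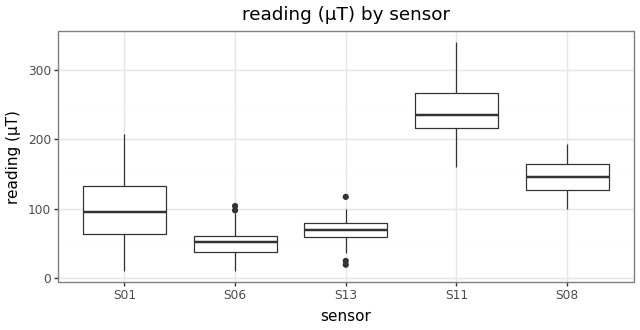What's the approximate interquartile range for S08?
≈ 40

Q3 ≈ 160, Q1 ≈ 120; IQR ≈ 40.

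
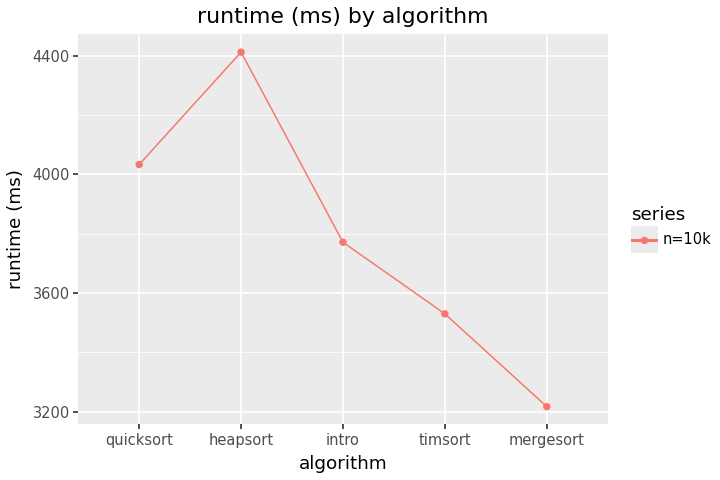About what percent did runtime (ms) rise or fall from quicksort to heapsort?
≈ +10%

quicksort ≈ 4000, heapsort ≈ 4400; (4400 − 4000) / 4000 ≈ +10%.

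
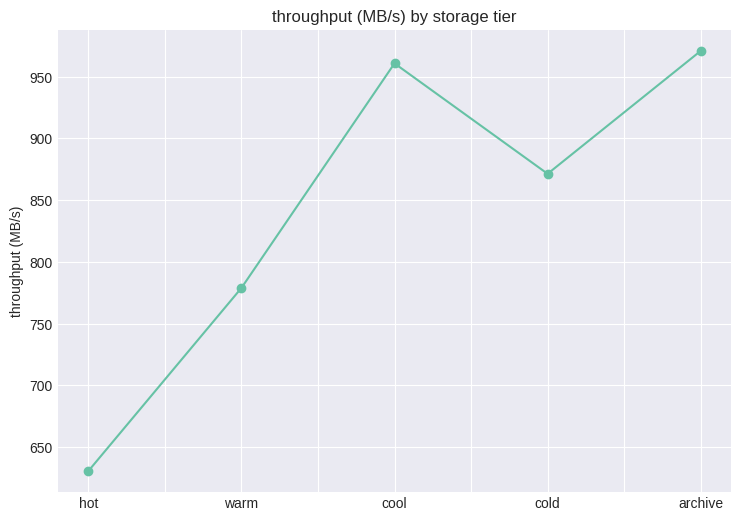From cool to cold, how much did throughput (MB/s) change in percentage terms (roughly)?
≈ -10.5%

cool ≈ 950, cold ≈ 850; (850 − 950) / 950 ≈ -10.5%.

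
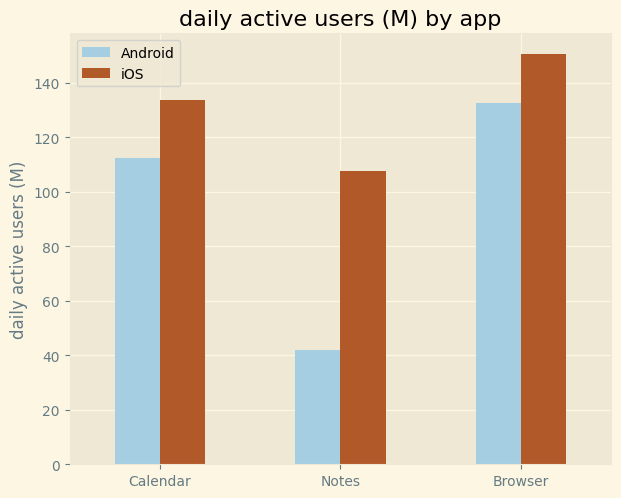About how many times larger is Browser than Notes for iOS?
≈ 1.6×

Browser ≈ 160, Notes ≈ 100; 160/100 ≈ 1.6.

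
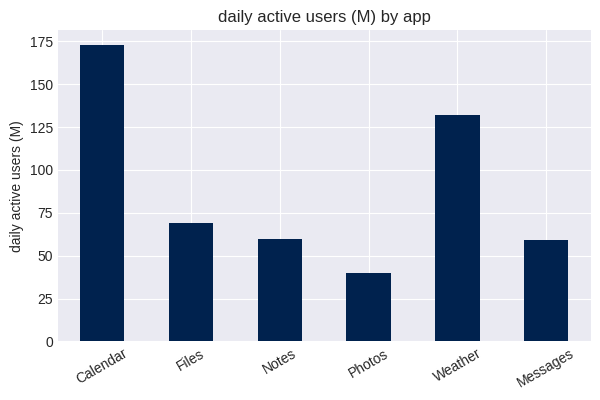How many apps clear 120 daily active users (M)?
2

Above 120: Calendar, Weather.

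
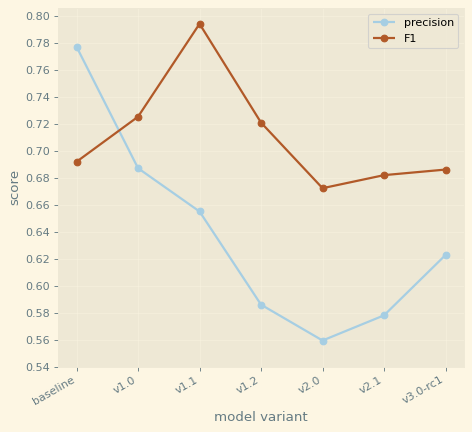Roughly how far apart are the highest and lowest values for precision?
Max baseline ≈ 0.78, min v2.0 ≈ 0.56; range ≈ 0.22.

≈ 0.22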